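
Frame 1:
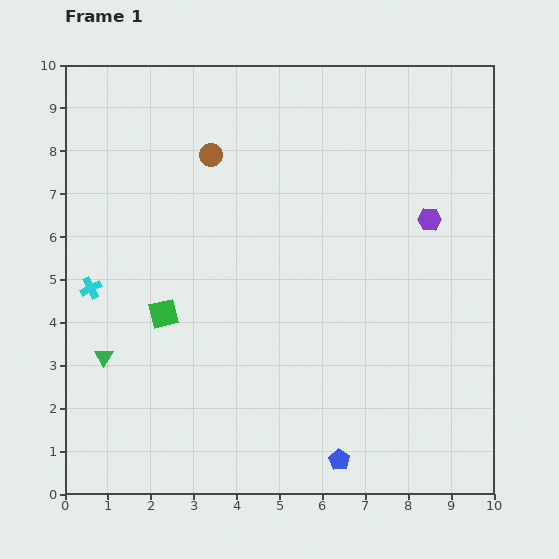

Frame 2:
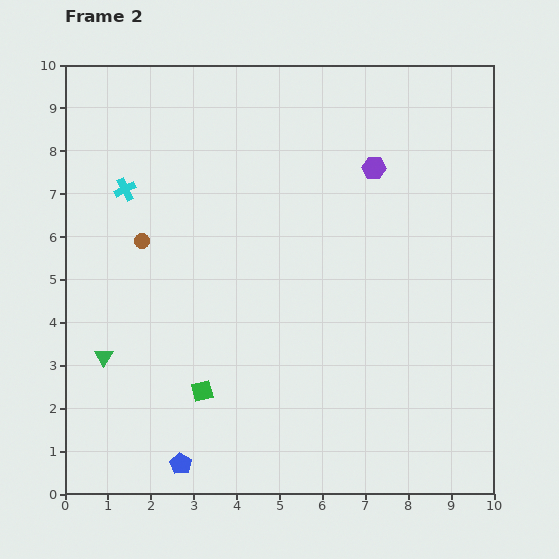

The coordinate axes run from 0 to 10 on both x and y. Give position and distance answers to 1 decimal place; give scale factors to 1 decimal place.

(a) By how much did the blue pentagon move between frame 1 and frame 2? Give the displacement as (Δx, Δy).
(-3.7, -0.1)

The blue pentagon was at (6.4, 0.8) in frame 1 and (2.7, 0.7) in frame 2.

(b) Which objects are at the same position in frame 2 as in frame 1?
the green triangle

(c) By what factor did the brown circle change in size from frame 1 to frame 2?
0.6×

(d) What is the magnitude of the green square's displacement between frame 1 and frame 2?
2.0

The green square moved from (2.3, 4.2) to (3.2, 2.4), a distance of √(0.9² + 1.8²) ≈ 2.0.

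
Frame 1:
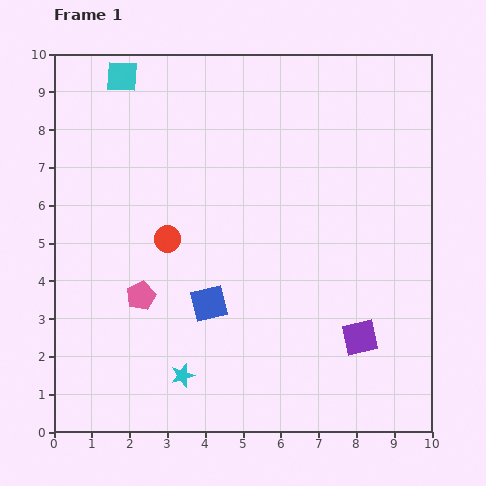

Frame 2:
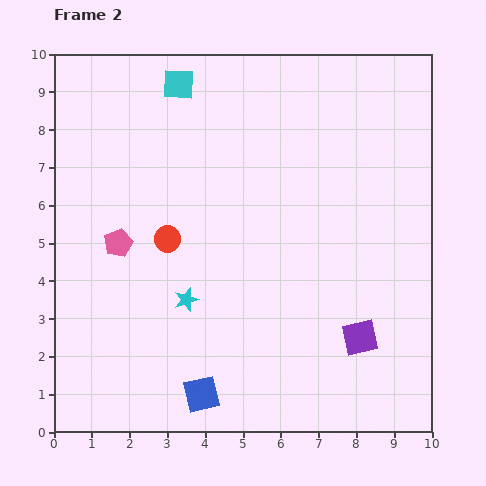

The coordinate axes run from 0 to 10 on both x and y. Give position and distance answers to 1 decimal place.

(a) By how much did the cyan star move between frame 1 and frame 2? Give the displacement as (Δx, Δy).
(0.1, 2.0)

The cyan star was at (3.4, 1.5) in frame 1 and (3.5, 3.5) in frame 2.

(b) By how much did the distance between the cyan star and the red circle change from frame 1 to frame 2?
-1.9

Distance in frame 1: 3.6. Distance in frame 2: 1.7.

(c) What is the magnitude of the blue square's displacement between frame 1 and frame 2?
2.4

The blue square moved from (4.1, 3.4) to (3.9, 1.0), a distance of √(0.2² + 2.4²) ≈ 2.4.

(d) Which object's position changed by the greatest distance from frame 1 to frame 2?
the blue square

(moved 2.4; next 2.0)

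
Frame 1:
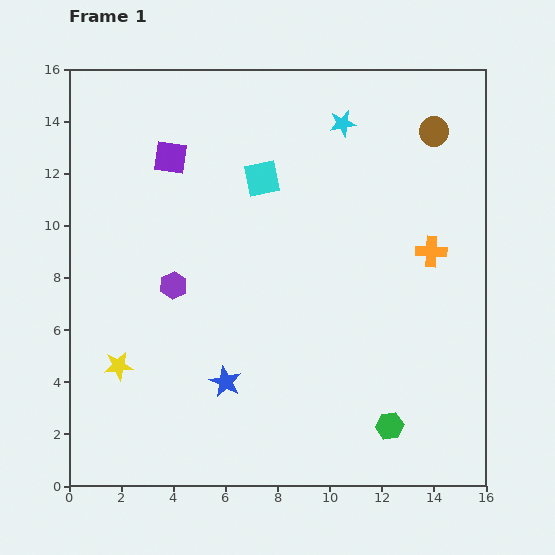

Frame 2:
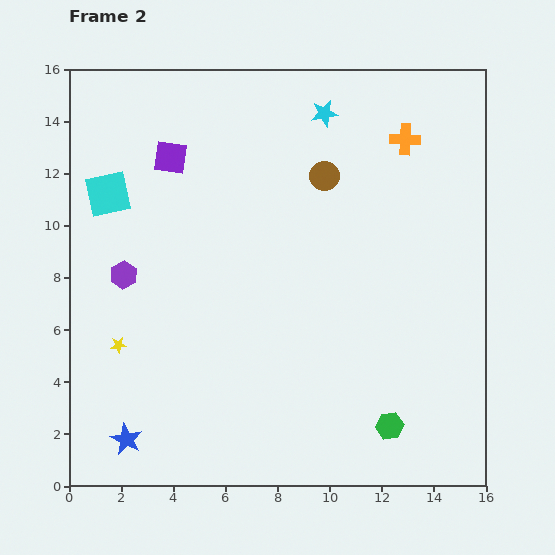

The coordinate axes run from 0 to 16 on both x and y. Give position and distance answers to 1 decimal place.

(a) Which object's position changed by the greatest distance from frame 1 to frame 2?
the cyan square

(moved 5.9; next 4.5)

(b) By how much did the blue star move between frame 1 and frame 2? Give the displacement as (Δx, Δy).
(-3.8, -2.2)

The blue star was at (6.0, 4.0) in frame 1 and (2.2, 1.8) in frame 2.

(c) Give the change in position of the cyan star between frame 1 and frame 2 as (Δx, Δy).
(-0.7, 0.4)

The cyan star was at (10.5, 13.9) in frame 1 and (9.8, 14.3) in frame 2.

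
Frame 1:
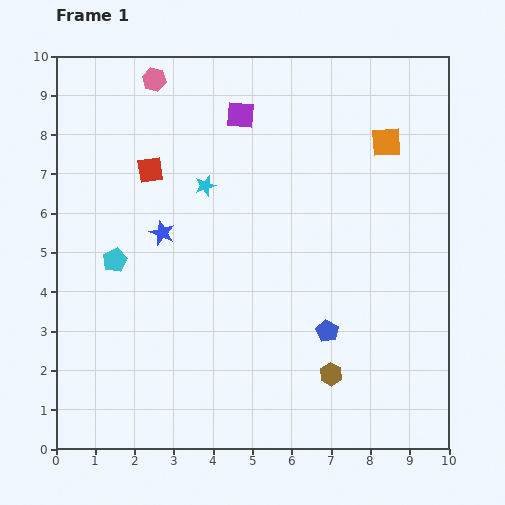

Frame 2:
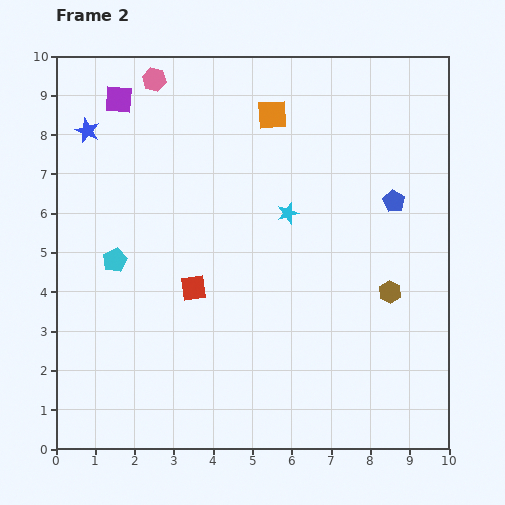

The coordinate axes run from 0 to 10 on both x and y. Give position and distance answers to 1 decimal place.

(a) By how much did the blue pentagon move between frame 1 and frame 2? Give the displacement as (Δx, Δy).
(1.7, 3.3)

The blue pentagon was at (6.9, 3.0) in frame 1 and (8.6, 6.3) in frame 2.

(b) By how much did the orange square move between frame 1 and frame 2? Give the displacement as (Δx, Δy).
(-2.9, 0.7)

The orange square was at (8.4, 7.8) in frame 1 and (5.5, 8.5) in frame 2.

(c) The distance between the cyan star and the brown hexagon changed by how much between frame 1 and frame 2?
-2.5

Distance in frame 1: 5.8. Distance in frame 2: 3.3.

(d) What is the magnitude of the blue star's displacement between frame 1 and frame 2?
3.2

The blue star moved from (2.7, 5.5) to (0.8, 8.1), a distance of √(1.9² + 2.6²) ≈ 3.2.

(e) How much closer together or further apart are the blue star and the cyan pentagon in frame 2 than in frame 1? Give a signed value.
+2.0

Distance in frame 1: 1.4. Distance in frame 2: 3.4.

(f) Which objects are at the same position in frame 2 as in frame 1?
the pink hexagon, the cyan pentagon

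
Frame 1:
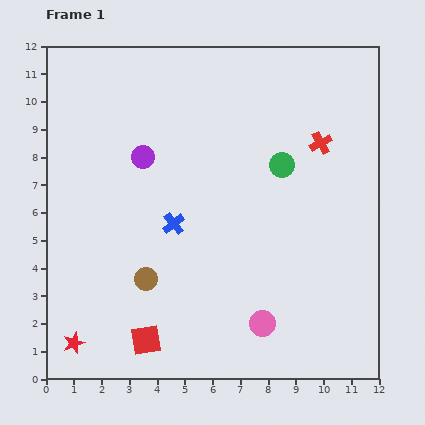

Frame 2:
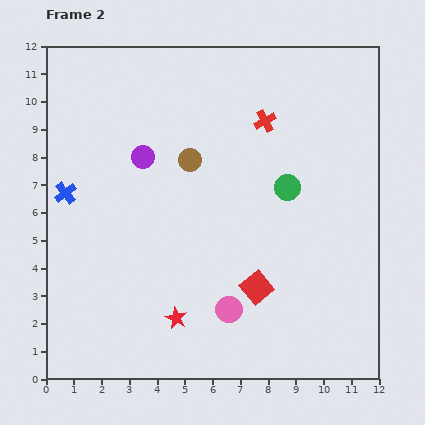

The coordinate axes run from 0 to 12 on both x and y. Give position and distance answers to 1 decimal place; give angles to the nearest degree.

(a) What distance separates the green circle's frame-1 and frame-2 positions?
0.8

The green circle moved from (8.5, 7.7) to (8.7, 6.9), a distance of √(0.2² + 0.8²) ≈ 0.8.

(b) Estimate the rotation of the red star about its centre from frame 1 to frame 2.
24° counter-clockwise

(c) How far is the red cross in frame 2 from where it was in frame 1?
2.2

The red cross moved from (9.9, 8.5) to (7.9, 9.3), a distance of √(2.0² + 0.8²) ≈ 2.2.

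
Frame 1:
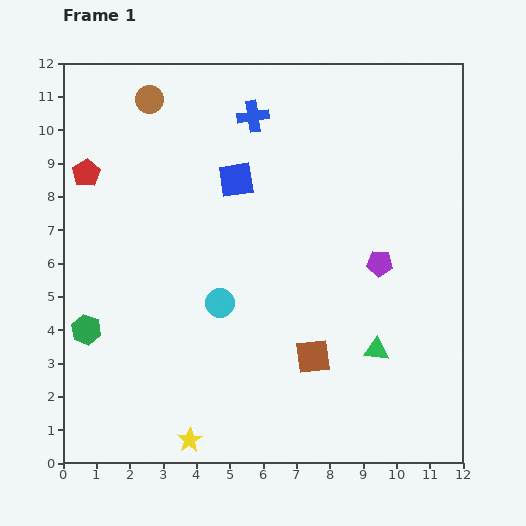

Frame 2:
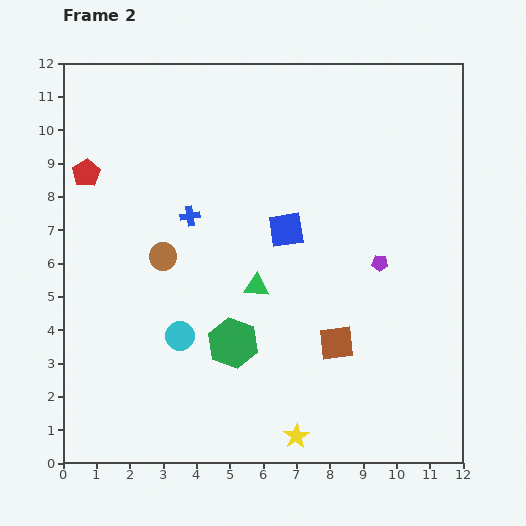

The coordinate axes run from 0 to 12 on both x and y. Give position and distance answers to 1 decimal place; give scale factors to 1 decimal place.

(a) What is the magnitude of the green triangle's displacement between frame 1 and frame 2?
4.1

The green triangle moved from (9.4, 3.4) to (5.8, 5.3), a distance of √(3.6² + 1.9²) ≈ 4.1.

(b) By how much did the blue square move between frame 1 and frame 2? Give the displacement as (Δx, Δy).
(1.5, -1.5)

The blue square was at (5.2, 8.5) in frame 1 and (6.7, 7.0) in frame 2.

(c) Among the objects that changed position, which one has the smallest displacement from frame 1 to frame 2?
the brown square

(moved 0.8)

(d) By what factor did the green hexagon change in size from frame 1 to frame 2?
1.7×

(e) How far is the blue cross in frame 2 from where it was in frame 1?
3.6

The blue cross moved from (5.7, 10.4) to (3.8, 7.4), a distance of √(1.9² + 3.0²) ≈ 3.6.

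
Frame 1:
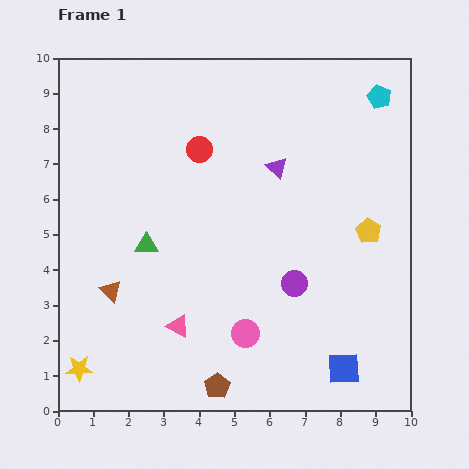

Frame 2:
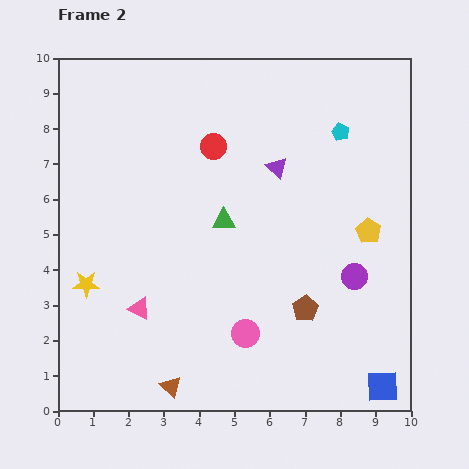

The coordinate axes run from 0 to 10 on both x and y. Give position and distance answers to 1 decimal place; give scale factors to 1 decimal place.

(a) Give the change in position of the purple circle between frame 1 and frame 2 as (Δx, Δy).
(1.7, 0.2)

The purple circle was at (6.7, 3.6) in frame 1 and (8.4, 3.8) in frame 2.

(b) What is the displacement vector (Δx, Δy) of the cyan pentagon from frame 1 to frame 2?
(-1.1, -1.0)

The cyan pentagon was at (9.1, 8.9) in frame 1 and (8.0, 7.9) in frame 2.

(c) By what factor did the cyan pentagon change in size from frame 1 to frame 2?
0.7×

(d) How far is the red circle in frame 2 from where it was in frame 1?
0.4

The red circle moved from (4.0, 7.4) to (4.4, 7.5), a distance of √(0.4² + 0.1²) ≈ 0.4.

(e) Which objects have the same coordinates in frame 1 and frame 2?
the purple triangle, the yellow pentagon, the pink circle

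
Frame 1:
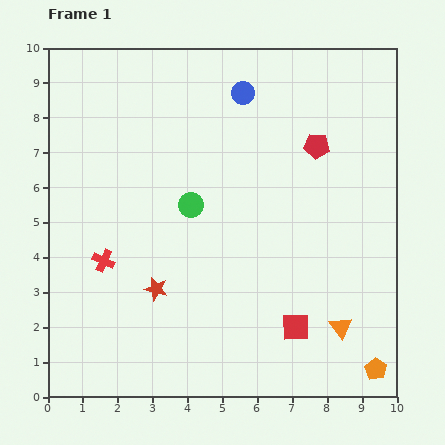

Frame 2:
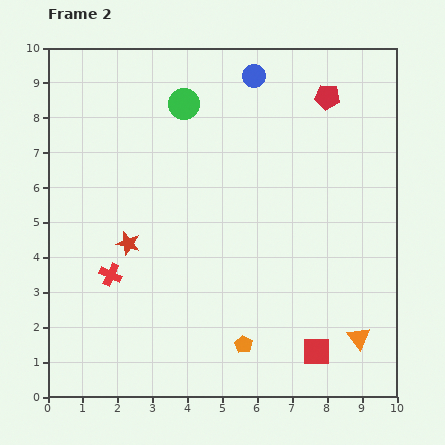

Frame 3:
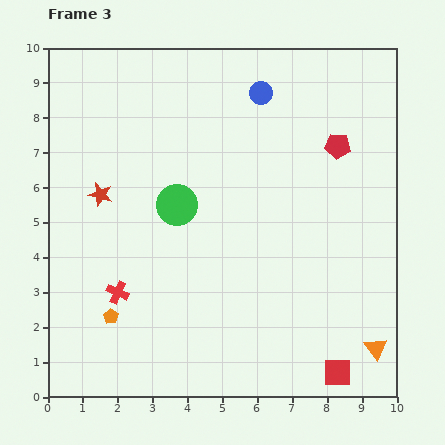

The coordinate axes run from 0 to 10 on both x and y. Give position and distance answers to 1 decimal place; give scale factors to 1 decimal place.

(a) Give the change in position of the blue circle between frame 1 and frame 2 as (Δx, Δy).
(0.3, 0.5)

The blue circle was at (5.6, 8.7) in frame 1 and (5.9, 9.2) in frame 2.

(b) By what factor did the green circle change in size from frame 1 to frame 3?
1.7×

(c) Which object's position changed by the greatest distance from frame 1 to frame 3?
the orange pentagon

(moved 7.7; next 3.1)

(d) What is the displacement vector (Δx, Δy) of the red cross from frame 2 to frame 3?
(0.2, -0.5)

The red cross was at (1.8, 3.5) in frame 2 and (2.0, 3.0) in frame 3.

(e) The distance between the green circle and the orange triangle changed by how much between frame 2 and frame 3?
-1.4

Distance in frame 2: 8.4. Distance in frame 3: 7.0.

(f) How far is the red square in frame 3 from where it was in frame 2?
0.8

The red square moved from (7.7, 1.3) to (8.3, 0.7), a distance of √(0.6² + 0.6²) ≈ 0.8.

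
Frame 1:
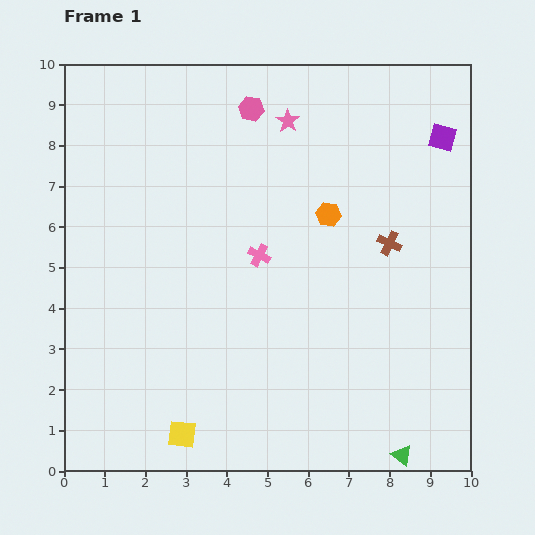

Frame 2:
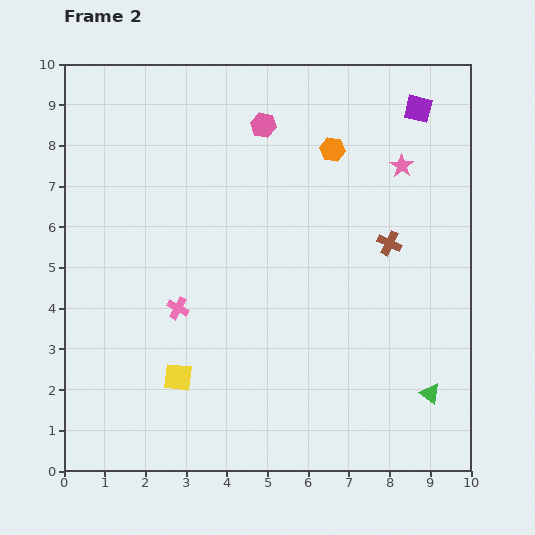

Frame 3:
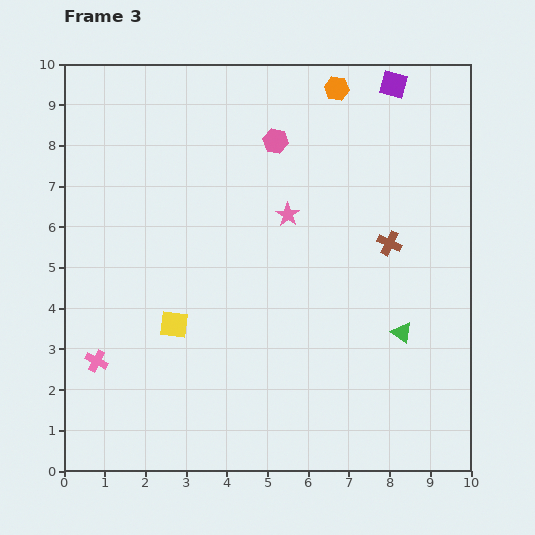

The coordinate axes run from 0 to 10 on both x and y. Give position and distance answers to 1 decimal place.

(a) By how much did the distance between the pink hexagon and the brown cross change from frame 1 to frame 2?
-0.5

Distance in frame 1: 4.7. Distance in frame 2: 4.2.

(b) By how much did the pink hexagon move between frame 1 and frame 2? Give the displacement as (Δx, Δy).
(0.3, -0.4)

The pink hexagon was at (4.6, 8.9) in frame 1 and (4.9, 8.5) in frame 2.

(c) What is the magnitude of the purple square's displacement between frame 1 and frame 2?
0.9

The purple square moved from (9.3, 8.2) to (8.7, 8.9), a distance of √(0.6² + 0.7²) ≈ 0.9.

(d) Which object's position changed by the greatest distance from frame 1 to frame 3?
the pink cross

(moved 4.8; next 3.1)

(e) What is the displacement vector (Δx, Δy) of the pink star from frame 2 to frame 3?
(-2.8, -1.2)

The pink star was at (8.3, 7.5) in frame 2 and (5.5, 6.3) in frame 3.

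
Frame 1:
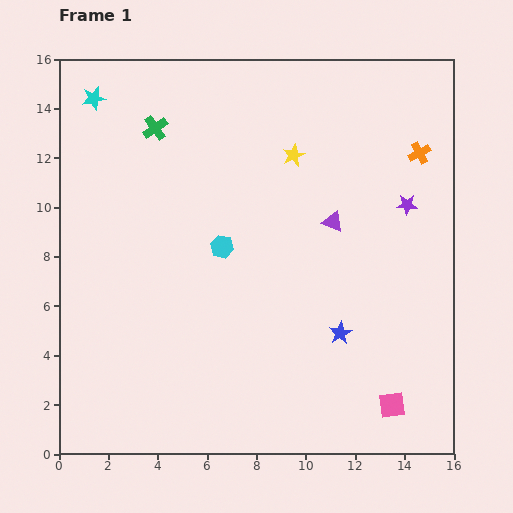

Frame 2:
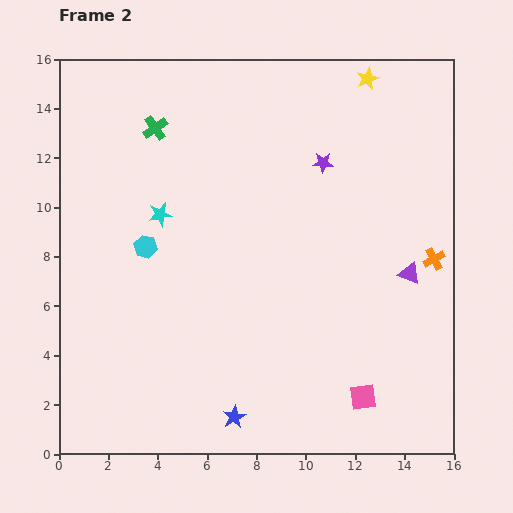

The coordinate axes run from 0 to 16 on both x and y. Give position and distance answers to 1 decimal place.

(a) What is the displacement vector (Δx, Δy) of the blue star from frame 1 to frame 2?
(-4.3, -3.4)

The blue star was at (11.4, 4.9) in frame 1 and (7.1, 1.5) in frame 2.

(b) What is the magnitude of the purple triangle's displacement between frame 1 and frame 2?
3.7

The purple triangle moved from (11.1, 9.4) to (14.2, 7.3), a distance of √(3.1² + 2.1²) ≈ 3.7.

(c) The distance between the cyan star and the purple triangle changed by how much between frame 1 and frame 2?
-0.5

Distance in frame 1: 10.9. Distance in frame 2: 10.4.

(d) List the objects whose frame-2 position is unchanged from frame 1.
the green cross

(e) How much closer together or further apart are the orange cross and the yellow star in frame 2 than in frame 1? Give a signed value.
+2.7

Distance in frame 1: 5.1. Distance in frame 2: 7.8.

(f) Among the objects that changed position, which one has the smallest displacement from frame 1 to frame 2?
the pink square

(moved 1.2)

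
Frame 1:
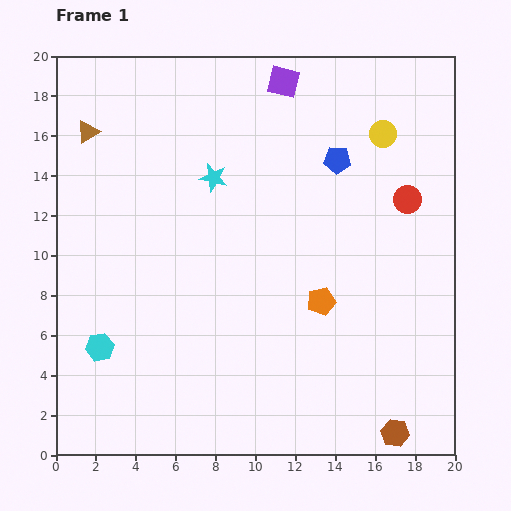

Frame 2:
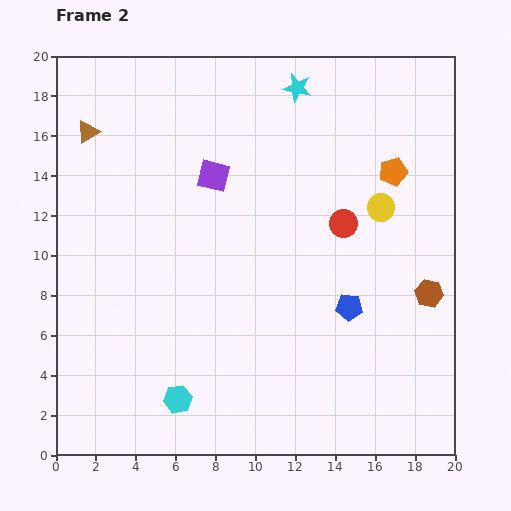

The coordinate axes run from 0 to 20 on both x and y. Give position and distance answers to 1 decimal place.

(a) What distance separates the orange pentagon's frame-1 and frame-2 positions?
7.4

The orange pentagon moved from (13.3, 7.7) to (16.9, 14.2), a distance of √(3.6² + 6.5²) ≈ 7.4.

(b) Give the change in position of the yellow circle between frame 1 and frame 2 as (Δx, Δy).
(-0.1, -3.7)

The yellow circle was at (16.4, 16.1) in frame 1 and (16.3, 12.4) in frame 2.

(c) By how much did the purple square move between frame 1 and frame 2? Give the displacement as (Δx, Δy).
(-3.5, -4.7)

The purple square was at (11.4, 18.7) in frame 1 and (7.9, 14.0) in frame 2.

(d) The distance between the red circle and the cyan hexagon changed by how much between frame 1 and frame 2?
-5.0

Distance in frame 1: 17.1. Distance in frame 2: 12.1.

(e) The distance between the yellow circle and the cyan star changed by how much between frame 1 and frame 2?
-1.5

Distance in frame 1: 8.8. Distance in frame 2: 7.3.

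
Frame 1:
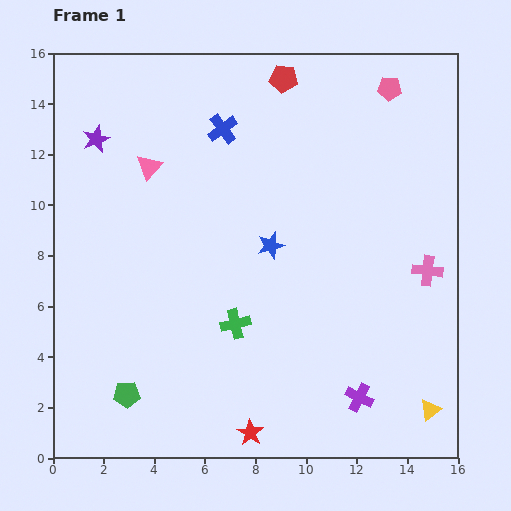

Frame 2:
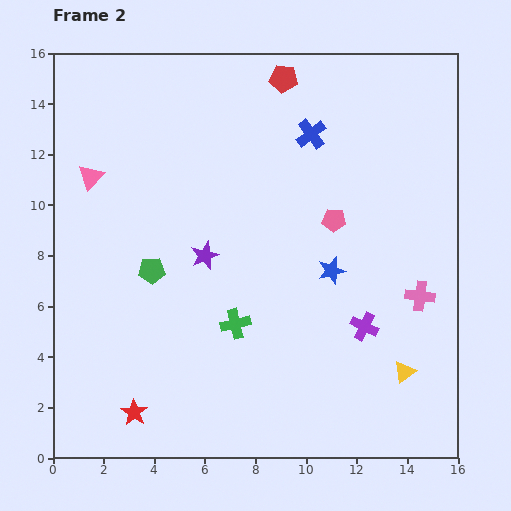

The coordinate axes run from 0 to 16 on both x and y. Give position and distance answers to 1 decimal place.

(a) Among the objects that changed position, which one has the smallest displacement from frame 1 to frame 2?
the pink cross

(moved 1.0)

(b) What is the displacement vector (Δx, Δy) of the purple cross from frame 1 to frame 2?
(0.2, 2.8)

The purple cross was at (12.1, 2.4) in frame 1 and (12.3, 5.2) in frame 2.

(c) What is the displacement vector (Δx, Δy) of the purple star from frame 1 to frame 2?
(4.3, -4.6)

The purple star was at (1.7, 12.6) in frame 1 and (6.0, 8.0) in frame 2.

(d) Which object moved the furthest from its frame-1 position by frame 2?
the purple star

(moved 6.3; next 5.6)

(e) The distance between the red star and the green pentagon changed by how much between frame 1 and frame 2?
+0.5

Distance in frame 1: 5.1. Distance in frame 2: 5.6.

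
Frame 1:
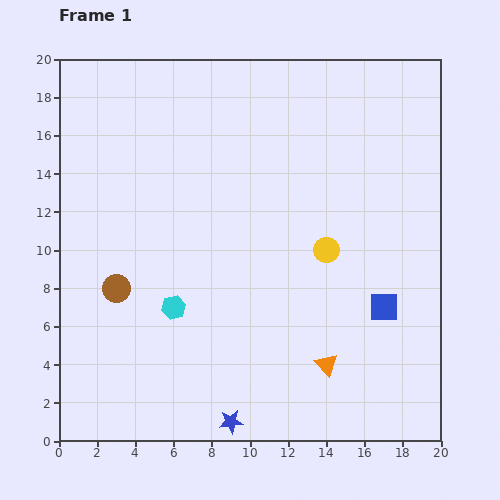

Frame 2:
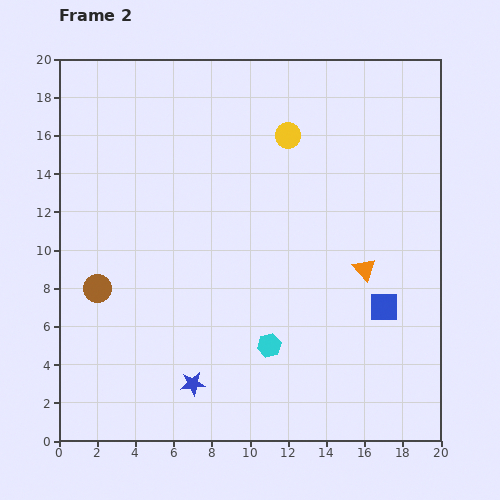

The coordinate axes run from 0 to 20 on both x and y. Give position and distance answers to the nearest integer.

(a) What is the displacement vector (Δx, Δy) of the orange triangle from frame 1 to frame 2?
(2, 5)

The orange triangle was at (14, 4) in frame 1 and (16, 9) in frame 2.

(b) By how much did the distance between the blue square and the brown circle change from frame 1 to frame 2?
+1

Distance in frame 1: 14. Distance in frame 2: 15.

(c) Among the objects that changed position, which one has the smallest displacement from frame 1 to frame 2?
the brown circle

(moved 1)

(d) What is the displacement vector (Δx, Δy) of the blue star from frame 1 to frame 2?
(-2, 2)

The blue star was at (9, 1) in frame 1 and (7, 3) in frame 2.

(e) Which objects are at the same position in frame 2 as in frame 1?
the blue square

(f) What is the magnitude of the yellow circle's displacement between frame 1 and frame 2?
6

The yellow circle moved from (14, 10) to (12, 16), a distance of √(2² + 6²) ≈ 6.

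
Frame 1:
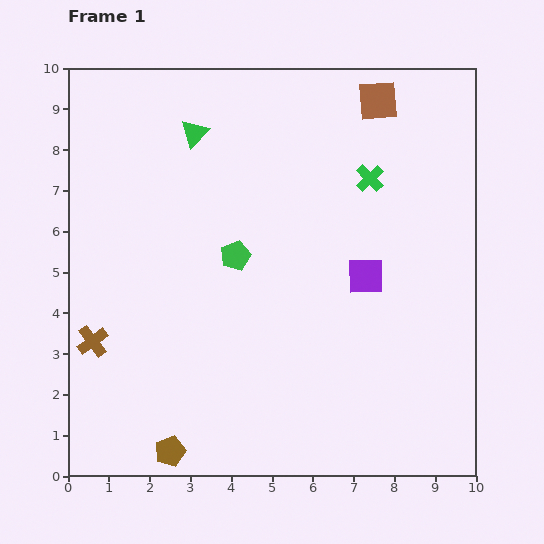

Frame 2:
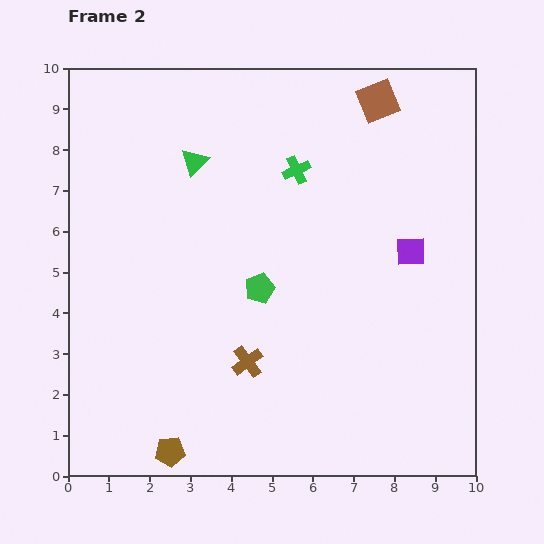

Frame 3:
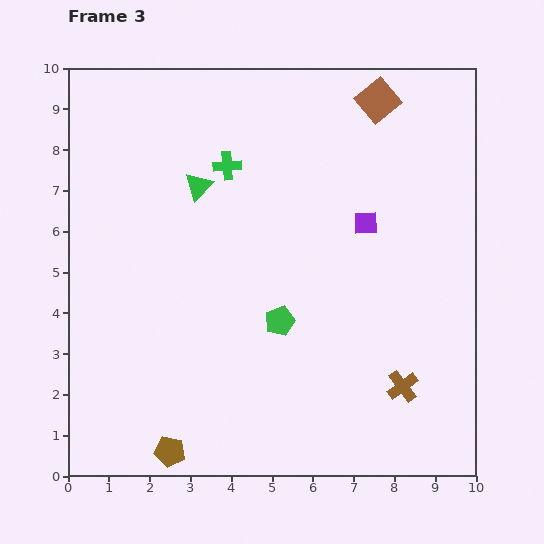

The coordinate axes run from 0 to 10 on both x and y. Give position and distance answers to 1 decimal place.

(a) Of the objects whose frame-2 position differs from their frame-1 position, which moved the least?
the green triangle

(moved 0.7)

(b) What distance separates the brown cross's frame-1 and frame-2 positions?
3.8

The brown cross moved from (0.6, 3.3) to (4.4, 2.8), a distance of √(3.8² + 0.5²) ≈ 3.8.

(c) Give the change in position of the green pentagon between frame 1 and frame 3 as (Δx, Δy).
(1.1, -1.6)

The green pentagon was at (4.1, 5.4) in frame 1 and (5.2, 3.8) in frame 3.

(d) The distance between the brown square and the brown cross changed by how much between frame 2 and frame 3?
-0.2

Distance in frame 2: 7.2. Distance in frame 3: 7.0.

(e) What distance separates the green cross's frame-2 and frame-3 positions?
1.7

The green cross moved from (5.6, 7.5) to (3.9, 7.6), a distance of √(1.7² + 0.1²) ≈ 1.7.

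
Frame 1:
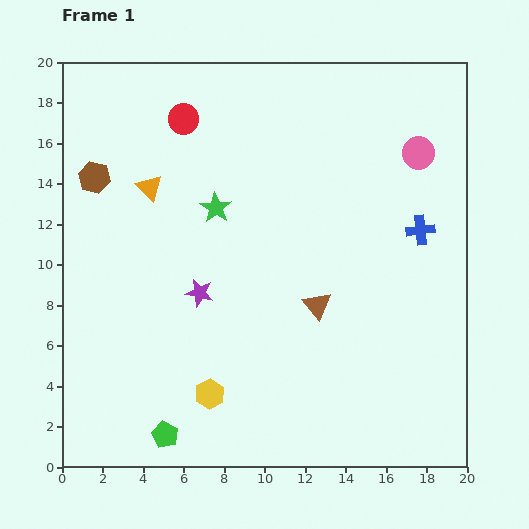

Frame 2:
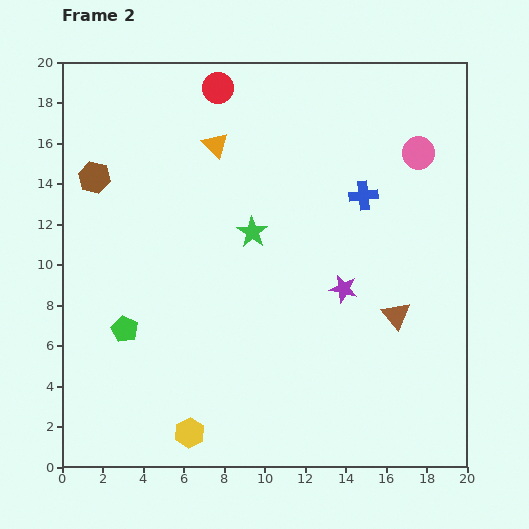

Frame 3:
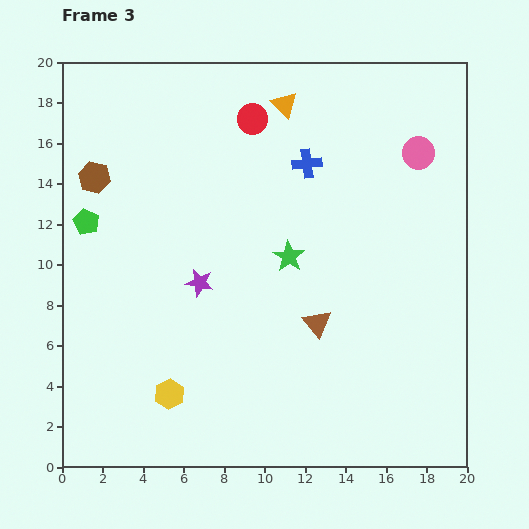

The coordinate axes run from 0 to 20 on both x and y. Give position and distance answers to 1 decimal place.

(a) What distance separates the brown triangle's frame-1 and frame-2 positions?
3.9

The brown triangle moved from (12.6, 8.0) to (16.5, 7.5), a distance of √(3.9² + 0.5²) ≈ 3.9.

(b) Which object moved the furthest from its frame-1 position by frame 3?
the green pentagon

(moved 11.2; next 7.9)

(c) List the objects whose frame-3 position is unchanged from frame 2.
the brown hexagon, the pink circle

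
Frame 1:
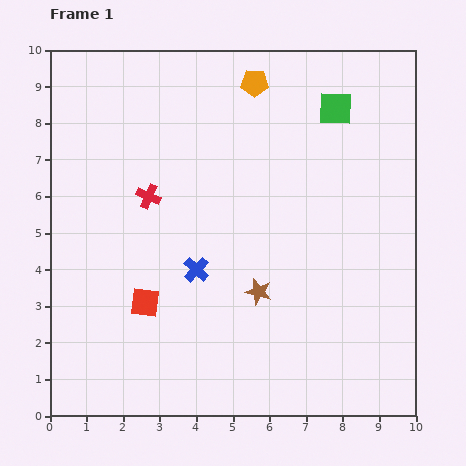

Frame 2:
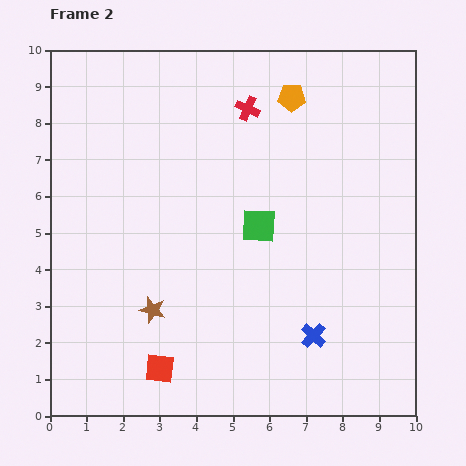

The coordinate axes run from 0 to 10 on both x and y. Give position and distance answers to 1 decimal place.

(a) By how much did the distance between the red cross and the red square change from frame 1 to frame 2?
+4.6

Distance in frame 1: 2.9. Distance in frame 2: 7.5.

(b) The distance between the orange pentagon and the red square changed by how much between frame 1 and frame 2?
+1.5

Distance in frame 1: 6.7. Distance in frame 2: 8.2.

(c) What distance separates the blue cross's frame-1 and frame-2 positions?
3.7

The blue cross moved from (4.0, 4.0) to (7.2, 2.2), a distance of √(3.2² + 1.8²) ≈ 3.7.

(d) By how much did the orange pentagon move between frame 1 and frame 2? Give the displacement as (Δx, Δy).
(1.0, -0.4)

The orange pentagon was at (5.6, 9.1) in frame 1 and (6.6, 8.7) in frame 2.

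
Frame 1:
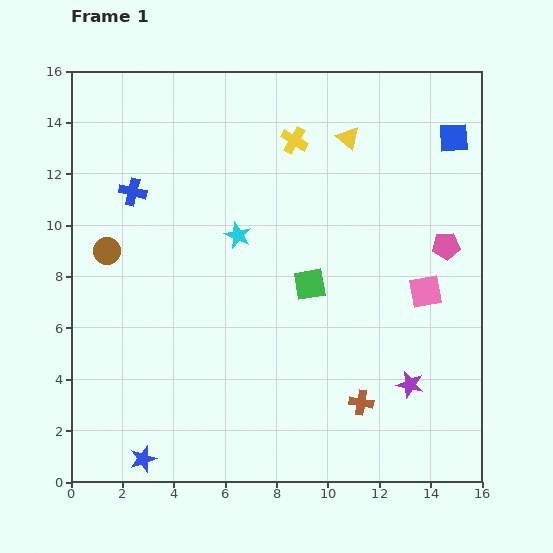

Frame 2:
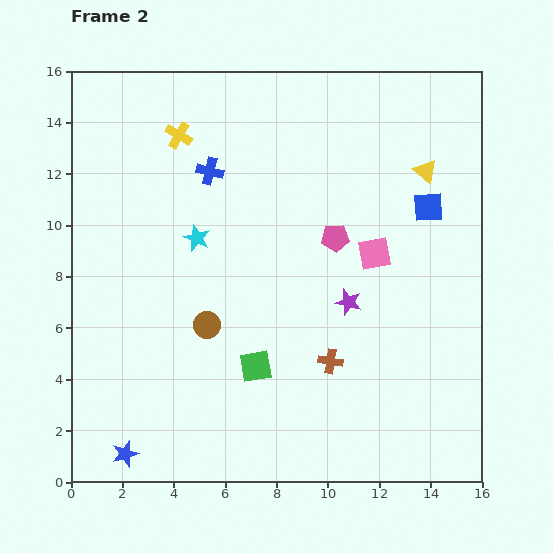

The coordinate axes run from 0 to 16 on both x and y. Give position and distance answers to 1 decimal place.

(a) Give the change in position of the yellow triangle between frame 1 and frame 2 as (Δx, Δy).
(3.0, -1.3)

The yellow triangle was at (10.8, 13.4) in frame 1 and (13.8, 12.1) in frame 2.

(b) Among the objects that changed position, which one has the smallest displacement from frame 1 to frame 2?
the blue star

(moved 0.7)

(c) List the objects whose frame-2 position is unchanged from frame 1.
none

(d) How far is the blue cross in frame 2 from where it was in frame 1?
3.1

The blue cross moved from (2.4, 11.3) to (5.4, 12.1), a distance of √(3.0² + 0.8²) ≈ 3.1.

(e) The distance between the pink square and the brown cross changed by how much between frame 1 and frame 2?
-0.5

Distance in frame 1: 5.0. Distance in frame 2: 4.5.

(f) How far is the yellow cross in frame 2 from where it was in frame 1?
4.5

The yellow cross moved from (8.7, 13.3) to (4.2, 13.5), a distance of √(4.5² + 0.2²) ≈ 4.5.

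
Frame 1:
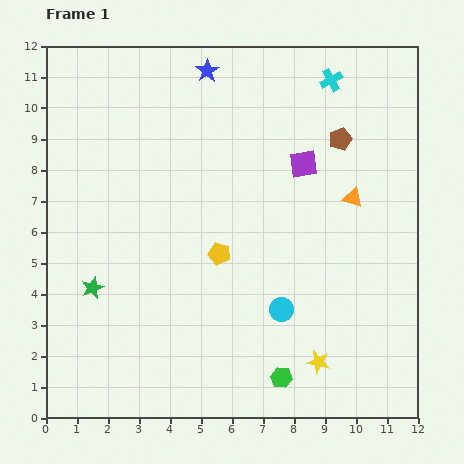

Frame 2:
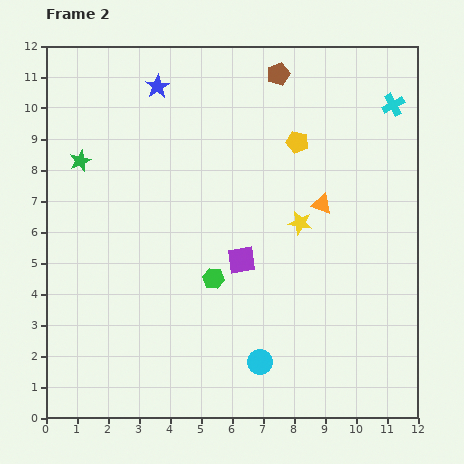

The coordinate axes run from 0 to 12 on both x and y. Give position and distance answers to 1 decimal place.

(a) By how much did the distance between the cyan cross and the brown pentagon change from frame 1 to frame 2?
+1.9

Distance in frame 1: 1.9. Distance in frame 2: 3.8.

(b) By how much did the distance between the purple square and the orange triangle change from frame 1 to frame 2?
+1.3

Distance in frame 1: 1.9. Distance in frame 2: 3.2.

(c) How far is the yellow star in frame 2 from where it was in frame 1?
4.5

The yellow star moved from (8.8, 1.8) to (8.2, 6.3), a distance of √(0.6² + 4.5²) ≈ 4.5.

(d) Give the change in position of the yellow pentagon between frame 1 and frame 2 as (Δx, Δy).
(2.5, 3.6)

The yellow pentagon was at (5.6, 5.3) in frame 1 and (8.1, 8.9) in frame 2.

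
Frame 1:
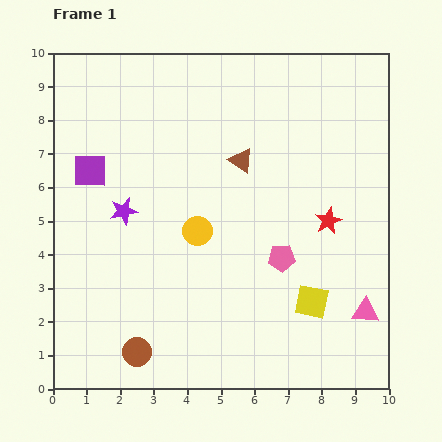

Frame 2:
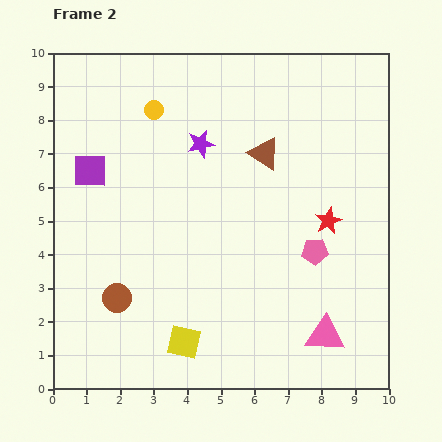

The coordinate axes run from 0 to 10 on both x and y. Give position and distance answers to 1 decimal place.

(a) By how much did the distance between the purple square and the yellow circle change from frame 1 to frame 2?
-1.1

Distance in frame 1: 3.7. Distance in frame 2: 2.6.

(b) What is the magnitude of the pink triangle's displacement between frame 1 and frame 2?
1.4

The pink triangle moved from (9.3, 2.3) to (8.1, 1.6), a distance of √(1.2² + 0.7²) ≈ 1.4.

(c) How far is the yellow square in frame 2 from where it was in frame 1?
4.0

The yellow square moved from (7.7, 2.6) to (3.9, 1.4), a distance of √(3.8² + 1.2²) ≈ 4.0.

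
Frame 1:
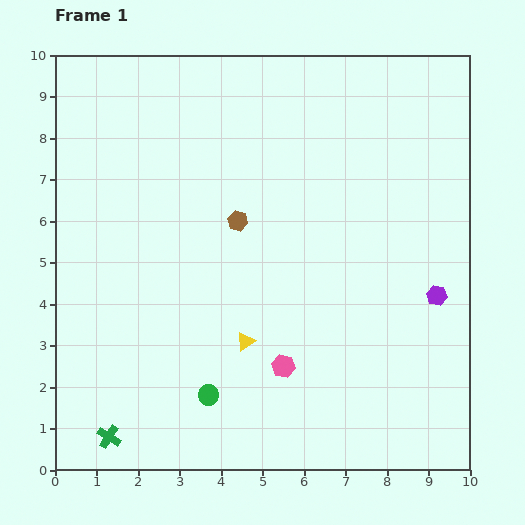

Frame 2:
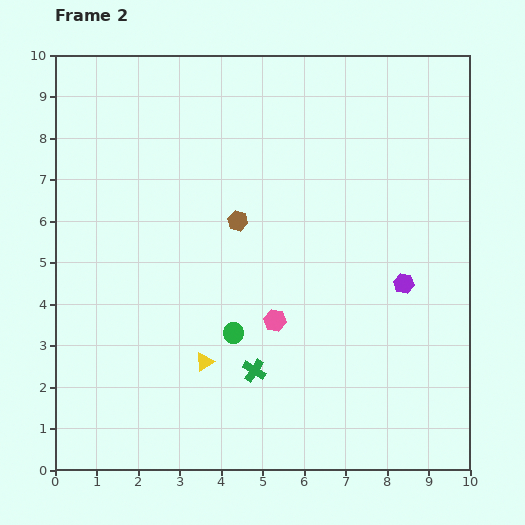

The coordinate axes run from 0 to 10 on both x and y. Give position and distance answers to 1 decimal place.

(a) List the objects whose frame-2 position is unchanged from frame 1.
the brown hexagon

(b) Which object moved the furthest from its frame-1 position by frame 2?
the green cross

(moved 3.8; next 1.6)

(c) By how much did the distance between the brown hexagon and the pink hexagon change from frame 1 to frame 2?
-1.1

Distance in frame 1: 3.7. Distance in frame 2: 2.6.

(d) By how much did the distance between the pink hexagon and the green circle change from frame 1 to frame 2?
-0.9

Distance in frame 1: 1.9. Distance in frame 2: 1.0.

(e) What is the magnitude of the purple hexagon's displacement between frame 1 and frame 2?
0.9

The purple hexagon moved from (9.2, 4.2) to (8.4, 4.5), a distance of √(0.8² + 0.3²) ≈ 0.9.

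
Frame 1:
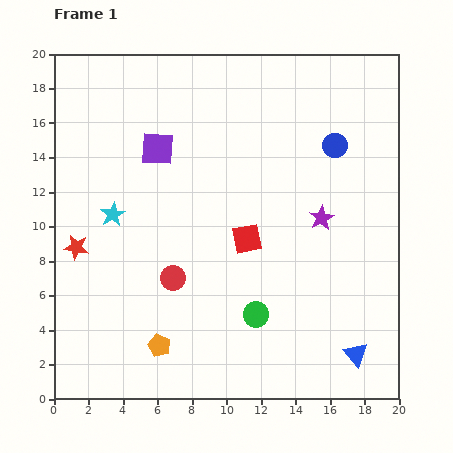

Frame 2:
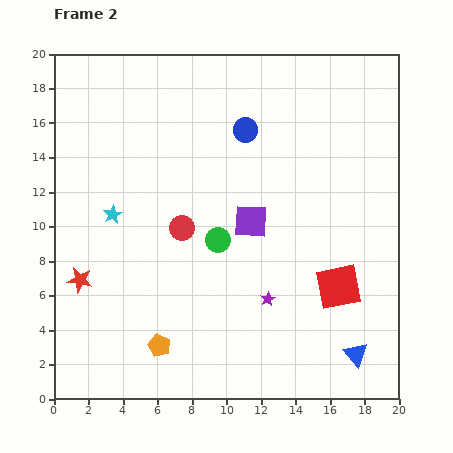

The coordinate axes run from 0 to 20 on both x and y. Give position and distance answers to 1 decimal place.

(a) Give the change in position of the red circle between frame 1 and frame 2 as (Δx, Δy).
(0.5, 2.9)

The red circle was at (6.9, 7.0) in frame 1 and (7.4, 9.9) in frame 2.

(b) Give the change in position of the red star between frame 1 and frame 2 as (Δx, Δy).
(0.2, -1.9)

The red star was at (1.3, 8.8) in frame 1 and (1.5, 6.9) in frame 2.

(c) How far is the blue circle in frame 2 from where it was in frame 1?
5.3

The blue circle moved from (16.3, 14.7) to (11.1, 15.6), a distance of √(5.2² + 0.9²) ≈ 5.3.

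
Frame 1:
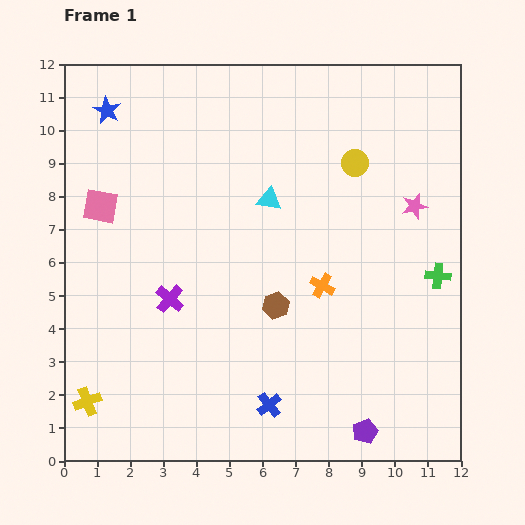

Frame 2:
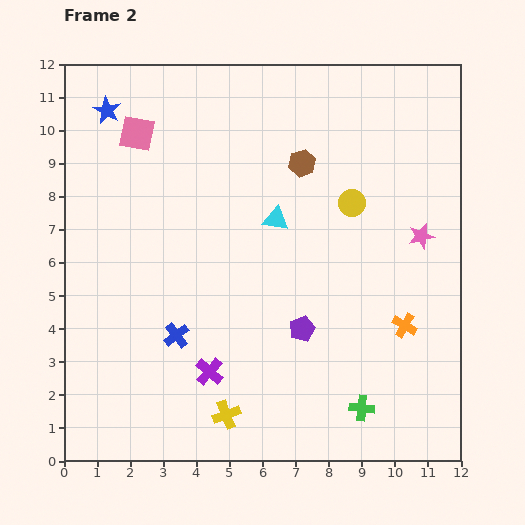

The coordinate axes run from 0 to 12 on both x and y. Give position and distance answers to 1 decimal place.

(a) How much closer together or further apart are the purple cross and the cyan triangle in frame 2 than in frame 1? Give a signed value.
+0.8

Distance in frame 1: 4.2. Distance in frame 2: 5.0.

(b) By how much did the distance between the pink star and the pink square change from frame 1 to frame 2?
-0.4

Distance in frame 1: 9.5. Distance in frame 2: 9.1.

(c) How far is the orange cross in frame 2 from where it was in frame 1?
2.8

The orange cross moved from (7.8, 5.3) to (10.3, 4.1), a distance of √(2.5² + 1.2²) ≈ 2.8.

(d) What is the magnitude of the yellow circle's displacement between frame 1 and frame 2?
1.2

The yellow circle moved from (8.8, 9.0) to (8.7, 7.8), a distance of √(0.1² + 1.2²) ≈ 1.2.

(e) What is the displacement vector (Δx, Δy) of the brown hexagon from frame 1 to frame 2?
(0.8, 4.3)

The brown hexagon was at (6.4, 4.7) in frame 1 and (7.2, 9.0) in frame 2.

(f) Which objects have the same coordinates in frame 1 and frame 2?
the blue star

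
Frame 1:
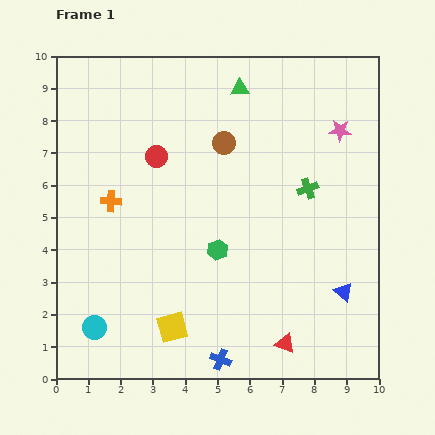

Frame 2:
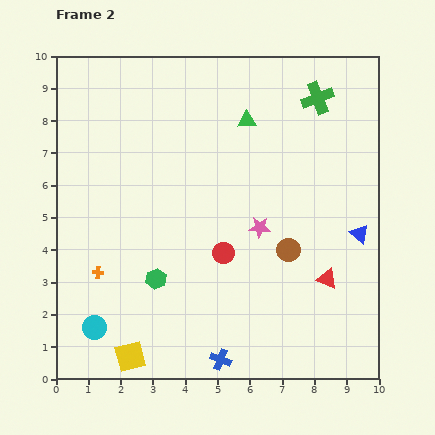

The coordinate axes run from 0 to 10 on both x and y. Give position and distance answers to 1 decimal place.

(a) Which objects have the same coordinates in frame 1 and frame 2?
the blue cross, the cyan circle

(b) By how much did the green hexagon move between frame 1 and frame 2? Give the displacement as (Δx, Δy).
(-1.9, -0.9)

The green hexagon was at (5.0, 4.0) in frame 1 and (3.1, 3.1) in frame 2.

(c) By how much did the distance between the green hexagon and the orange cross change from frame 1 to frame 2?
-1.8

Distance in frame 1: 3.6. Distance in frame 2: 1.8.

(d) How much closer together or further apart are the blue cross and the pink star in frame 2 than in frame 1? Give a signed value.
-3.7

Distance in frame 1: 8.0. Distance in frame 2: 4.3.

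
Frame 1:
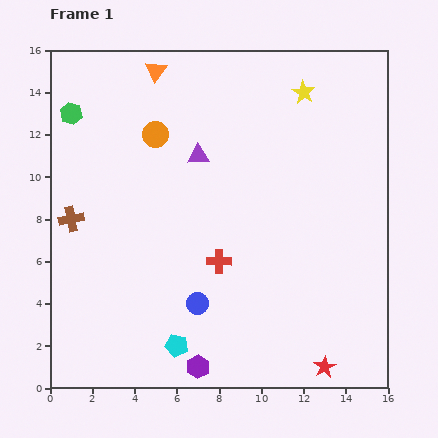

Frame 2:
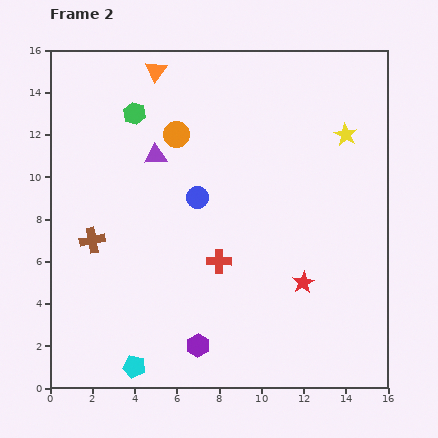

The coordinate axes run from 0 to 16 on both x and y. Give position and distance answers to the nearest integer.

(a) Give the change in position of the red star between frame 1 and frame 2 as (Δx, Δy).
(-1, 4)

The red star was at (13, 1) in frame 1 and (12, 5) in frame 2.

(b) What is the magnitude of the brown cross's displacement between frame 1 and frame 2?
1

The brown cross moved from (1, 8) to (2, 7), a distance of √(1² + 1²) ≈ 1.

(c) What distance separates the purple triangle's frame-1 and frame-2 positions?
2

The purple triangle moved from (7, 11) to (5, 11), a distance of √(2² + 0²) ≈ 2.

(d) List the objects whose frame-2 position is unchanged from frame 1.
the red cross, the orange triangle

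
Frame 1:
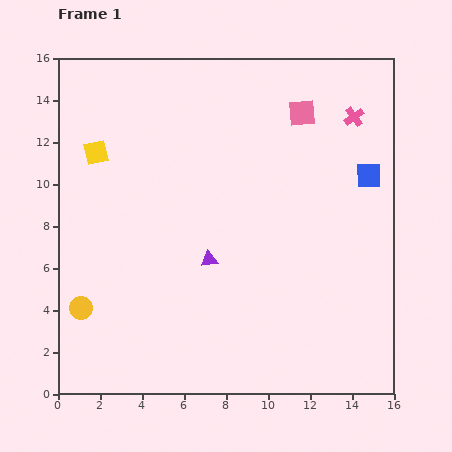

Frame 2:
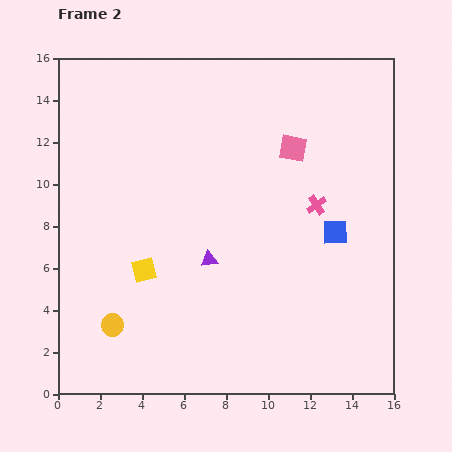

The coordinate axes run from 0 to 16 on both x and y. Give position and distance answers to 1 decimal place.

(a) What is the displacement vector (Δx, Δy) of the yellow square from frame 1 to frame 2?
(2.3, -5.6)

The yellow square was at (1.8, 11.5) in frame 1 and (4.1, 5.9) in frame 2.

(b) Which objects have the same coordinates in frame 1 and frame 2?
the purple triangle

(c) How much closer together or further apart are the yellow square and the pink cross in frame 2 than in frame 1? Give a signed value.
-3.6

Distance in frame 1: 12.4. Distance in frame 2: 8.8.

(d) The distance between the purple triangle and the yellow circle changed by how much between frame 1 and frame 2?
-1.0

Distance in frame 1: 6.5. Distance in frame 2: 5.5.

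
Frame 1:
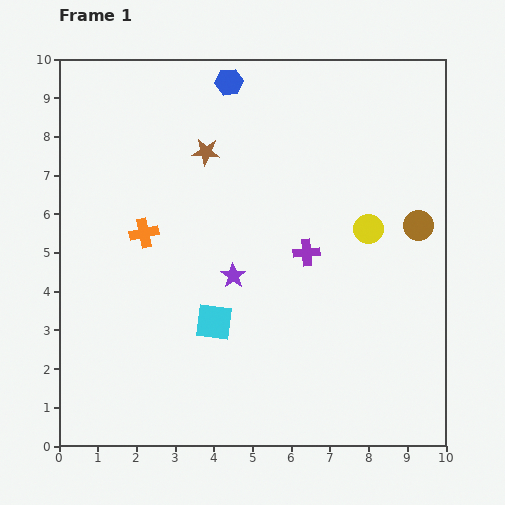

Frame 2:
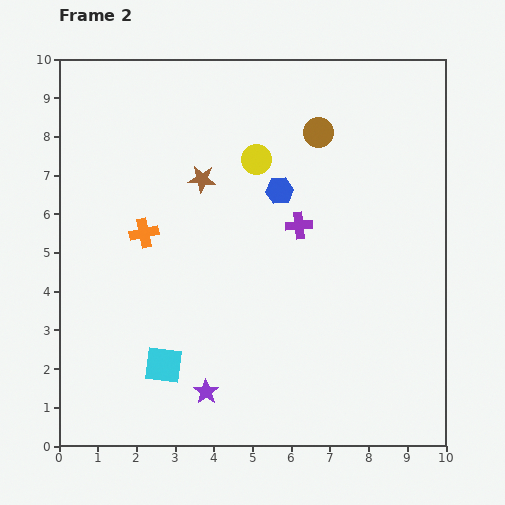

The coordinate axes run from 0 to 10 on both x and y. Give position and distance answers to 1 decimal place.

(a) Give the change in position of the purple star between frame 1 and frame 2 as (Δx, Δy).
(-0.7, -3.0)

The purple star was at (4.5, 4.4) in frame 1 and (3.8, 1.4) in frame 2.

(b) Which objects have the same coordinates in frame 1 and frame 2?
the orange cross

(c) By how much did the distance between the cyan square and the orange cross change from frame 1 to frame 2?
+0.5

Distance in frame 1: 2.9. Distance in frame 2: 3.4.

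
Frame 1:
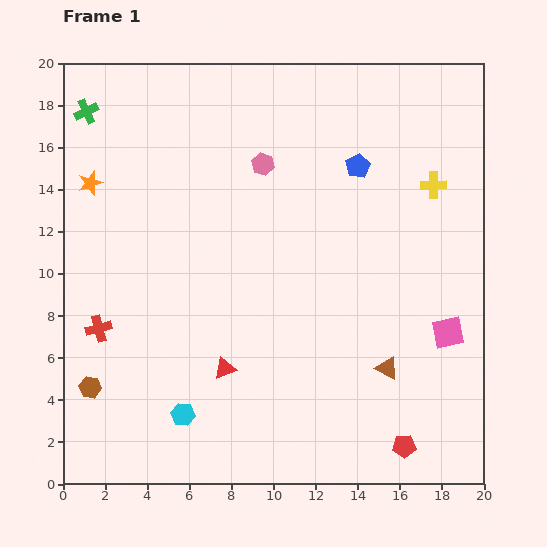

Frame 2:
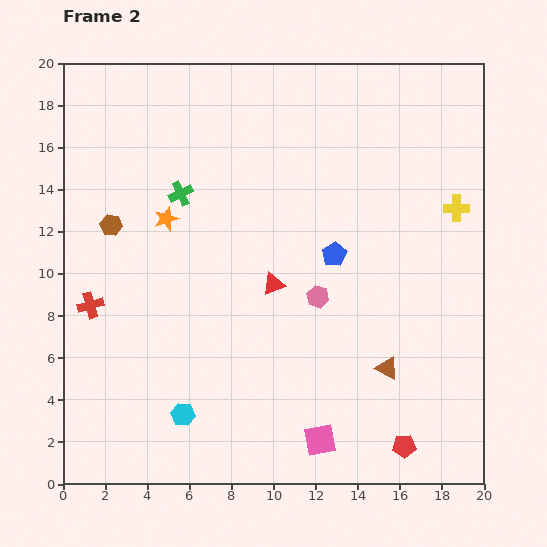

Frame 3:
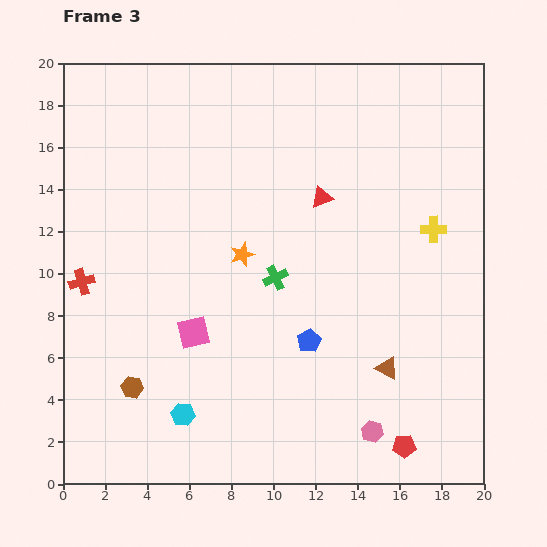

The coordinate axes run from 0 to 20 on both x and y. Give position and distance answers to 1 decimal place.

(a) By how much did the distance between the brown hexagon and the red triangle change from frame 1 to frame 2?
+1.7

Distance in frame 1: 6.5. Distance in frame 2: 8.2.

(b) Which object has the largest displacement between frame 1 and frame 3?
the pink hexagon

(moved 13.7; next 12.1)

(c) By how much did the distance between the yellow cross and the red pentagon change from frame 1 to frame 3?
-2.1

Distance in frame 1: 12.5. Distance in frame 3: 10.4.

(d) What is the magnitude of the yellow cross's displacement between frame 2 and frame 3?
1.5

The yellow cross moved from (18.7, 13.1) to (17.6, 12.1), a distance of √(1.1² + 1.0²) ≈ 1.5.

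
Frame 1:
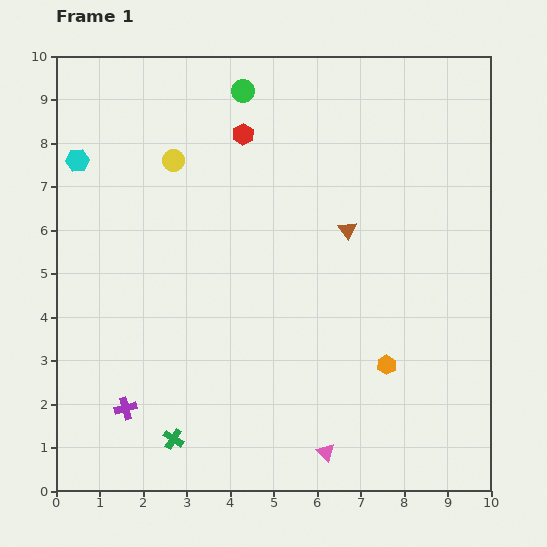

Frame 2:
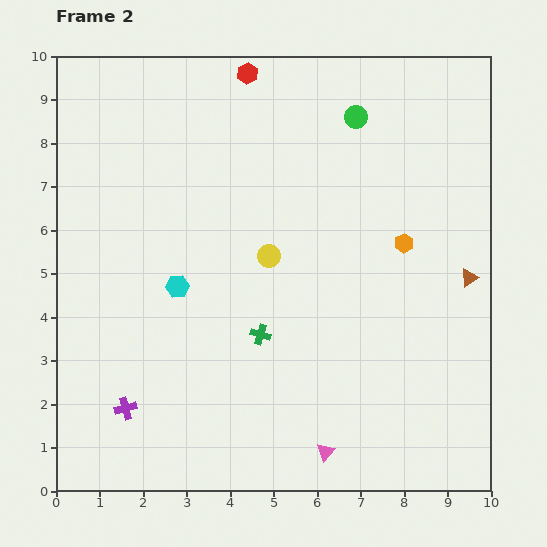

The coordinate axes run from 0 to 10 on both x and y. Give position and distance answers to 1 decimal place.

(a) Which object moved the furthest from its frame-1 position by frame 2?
the cyan hexagon

(moved 3.7; next 3.1)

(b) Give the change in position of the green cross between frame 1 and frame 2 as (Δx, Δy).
(2.0, 2.4)

The green cross was at (2.7, 1.2) in frame 1 and (4.7, 3.6) in frame 2.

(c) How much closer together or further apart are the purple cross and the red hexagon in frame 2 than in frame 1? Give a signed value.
+1.3

Distance in frame 1: 6.9. Distance in frame 2: 8.2.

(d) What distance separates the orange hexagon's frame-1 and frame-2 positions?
2.8

The orange hexagon moved from (7.6, 2.9) to (8.0, 5.7), a distance of √(0.4² + 2.8²) ≈ 2.8.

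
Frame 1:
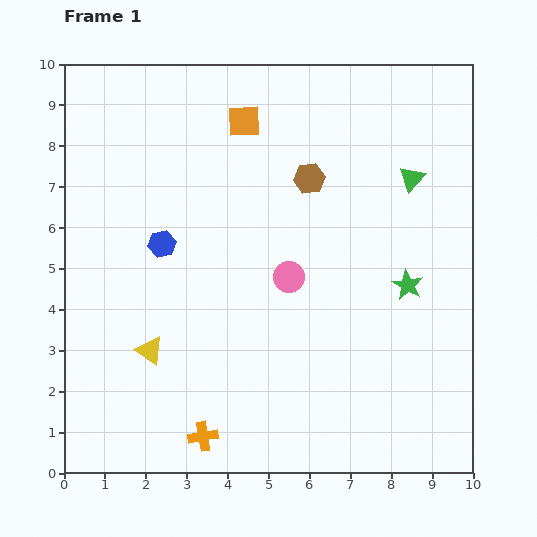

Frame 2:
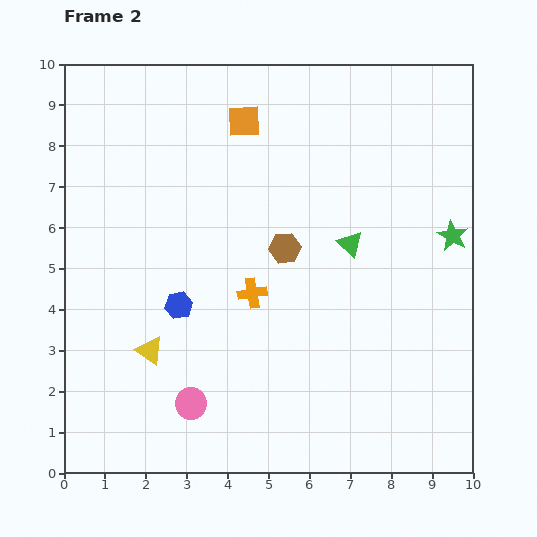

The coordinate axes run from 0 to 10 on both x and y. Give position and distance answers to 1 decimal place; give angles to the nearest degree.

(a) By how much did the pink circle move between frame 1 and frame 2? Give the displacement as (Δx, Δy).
(-2.4, -3.1)

The pink circle was at (5.5, 4.8) in frame 1 and (3.1, 1.7) in frame 2.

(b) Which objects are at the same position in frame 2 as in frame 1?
the orange square, the yellow triangle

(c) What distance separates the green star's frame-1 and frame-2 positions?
1.6

The green star moved from (8.4, 4.6) to (9.5, 5.8), a distance of √(1.1² + 1.2²) ≈ 1.6.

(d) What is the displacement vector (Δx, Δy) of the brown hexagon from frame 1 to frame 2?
(-0.6, -1.7)

The brown hexagon was at (6.0, 7.2) in frame 1 and (5.4, 5.5) in frame 2.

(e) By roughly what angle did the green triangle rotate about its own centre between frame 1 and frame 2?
27° counter-clockwise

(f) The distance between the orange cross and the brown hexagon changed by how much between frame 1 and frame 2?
-5.4

Distance in frame 1: 6.8. Distance in frame 2: 1.4.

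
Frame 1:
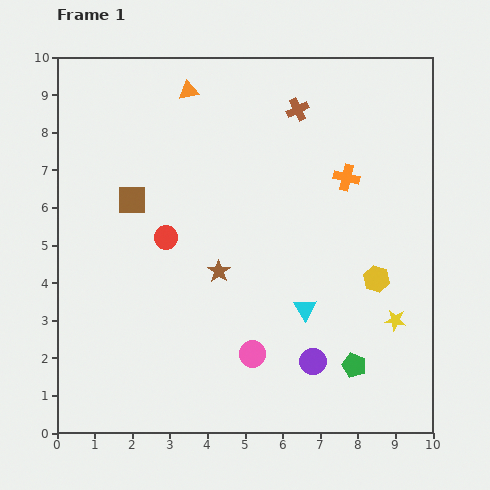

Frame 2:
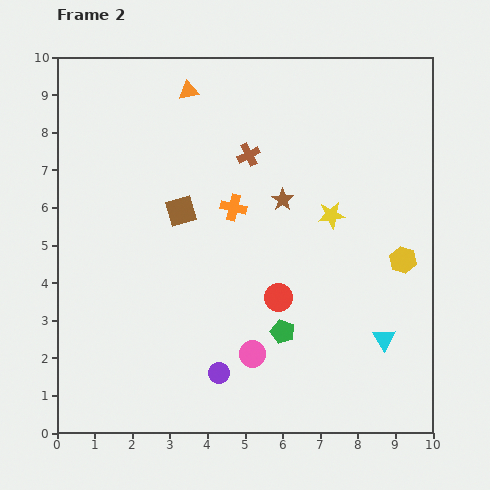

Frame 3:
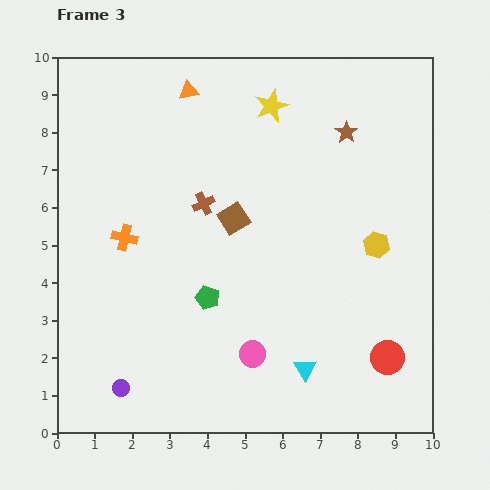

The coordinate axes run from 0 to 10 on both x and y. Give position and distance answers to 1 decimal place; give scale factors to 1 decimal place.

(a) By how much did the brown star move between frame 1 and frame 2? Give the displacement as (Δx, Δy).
(1.7, 1.9)

The brown star was at (4.3, 4.3) in frame 1 and (6.0, 6.2) in frame 2.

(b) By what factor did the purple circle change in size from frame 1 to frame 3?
0.6×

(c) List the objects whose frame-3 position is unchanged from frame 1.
the orange triangle, the pink circle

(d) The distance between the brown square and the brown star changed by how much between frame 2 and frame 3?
+1.1

Distance in frame 2: 2.7. Distance in frame 3: 3.8.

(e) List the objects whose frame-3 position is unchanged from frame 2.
the orange triangle, the pink circle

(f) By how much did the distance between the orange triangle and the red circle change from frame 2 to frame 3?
+2.9

Distance in frame 2: 6.0. Distance in frame 3: 8.9.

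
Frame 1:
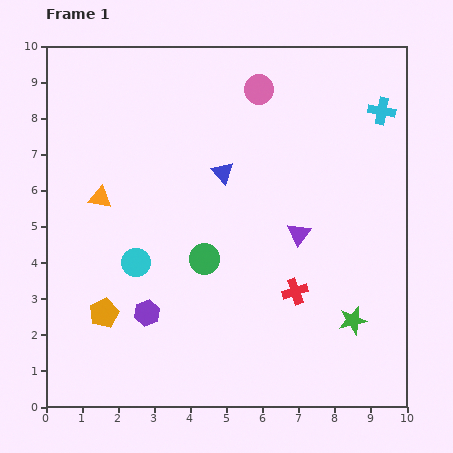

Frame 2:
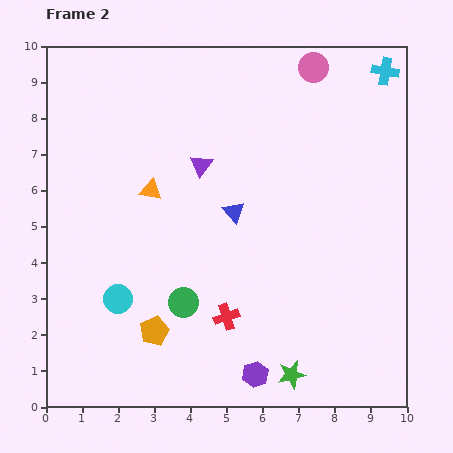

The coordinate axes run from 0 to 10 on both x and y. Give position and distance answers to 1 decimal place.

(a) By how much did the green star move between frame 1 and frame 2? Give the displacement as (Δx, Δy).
(-1.7, -1.5)

The green star was at (8.5, 2.4) in frame 1 and (6.8, 0.9) in frame 2.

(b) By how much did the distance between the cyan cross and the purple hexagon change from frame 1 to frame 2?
+0.5

Distance in frame 1: 8.6. Distance in frame 2: 9.1.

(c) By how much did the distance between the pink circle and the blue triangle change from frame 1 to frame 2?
+2.1

Distance in frame 1: 2.5. Distance in frame 2: 4.6.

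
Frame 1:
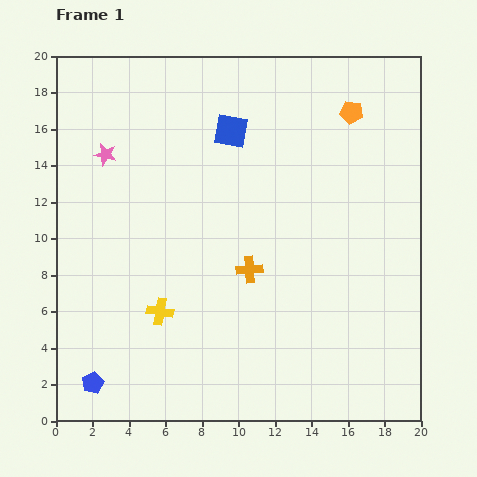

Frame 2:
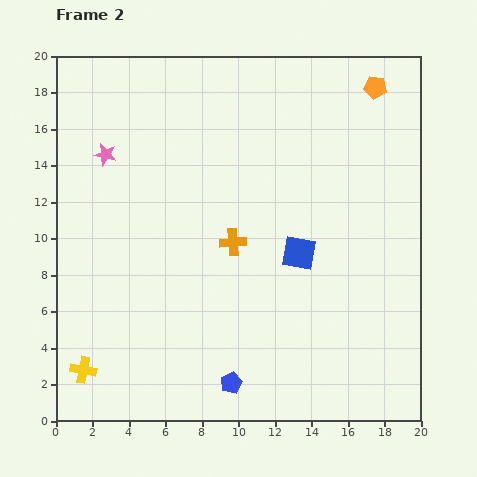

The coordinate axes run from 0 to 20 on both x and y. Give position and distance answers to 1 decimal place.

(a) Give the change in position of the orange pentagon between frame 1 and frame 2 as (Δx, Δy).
(1.3, 1.4)

The orange pentagon was at (16.2, 16.9) in frame 1 and (17.5, 18.3) in frame 2.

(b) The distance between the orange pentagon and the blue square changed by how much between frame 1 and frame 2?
+3.3

Distance in frame 1: 6.7. Distance in frame 2: 10.0.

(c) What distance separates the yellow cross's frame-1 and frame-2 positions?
5.3

The yellow cross moved from (5.7, 6.0) to (1.5, 2.8), a distance of √(4.2² + 3.2²) ≈ 5.3.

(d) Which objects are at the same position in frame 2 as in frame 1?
the pink star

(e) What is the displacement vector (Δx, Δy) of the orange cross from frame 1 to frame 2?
(-0.9, 1.5)

The orange cross was at (10.6, 8.3) in frame 1 and (9.7, 9.8) in frame 2.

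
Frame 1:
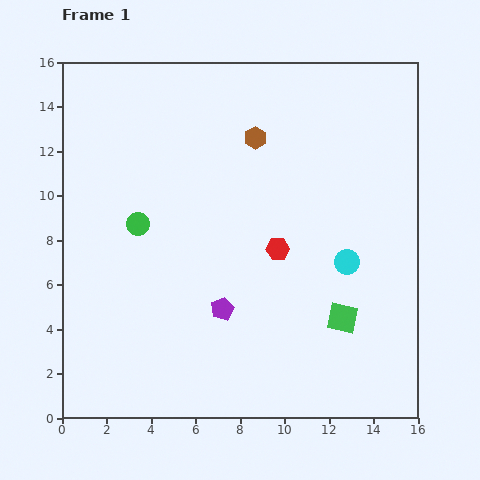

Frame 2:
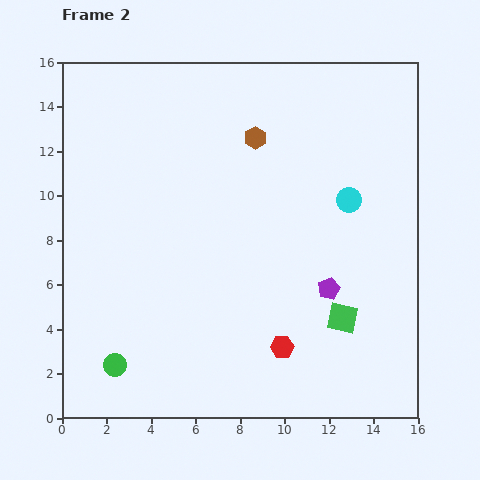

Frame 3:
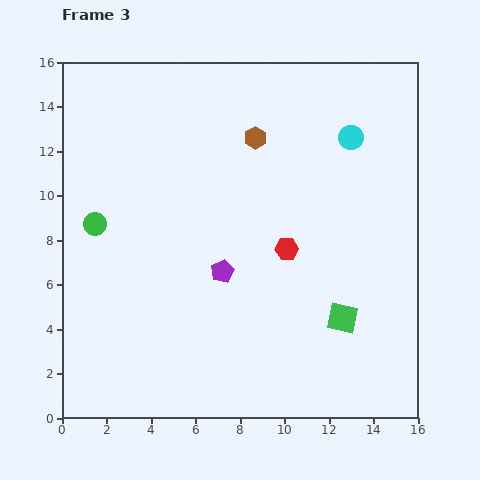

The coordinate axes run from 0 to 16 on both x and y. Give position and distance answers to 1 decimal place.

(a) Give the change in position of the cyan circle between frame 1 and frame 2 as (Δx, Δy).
(0.1, 2.8)

The cyan circle was at (12.8, 7.0) in frame 1 and (12.9, 9.8) in frame 2.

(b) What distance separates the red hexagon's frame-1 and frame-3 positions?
0.4

The red hexagon moved from (9.7, 7.6) to (10.1, 7.6), a distance of √(0.4² + 0.0²) ≈ 0.4.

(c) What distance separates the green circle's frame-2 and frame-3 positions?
6.4

The green circle moved from (2.4, 2.4) to (1.5, 8.7), a distance of √(0.9² + 6.3²) ≈ 6.4.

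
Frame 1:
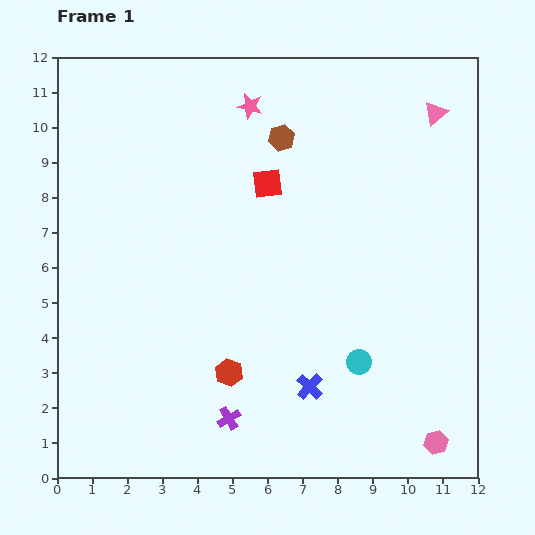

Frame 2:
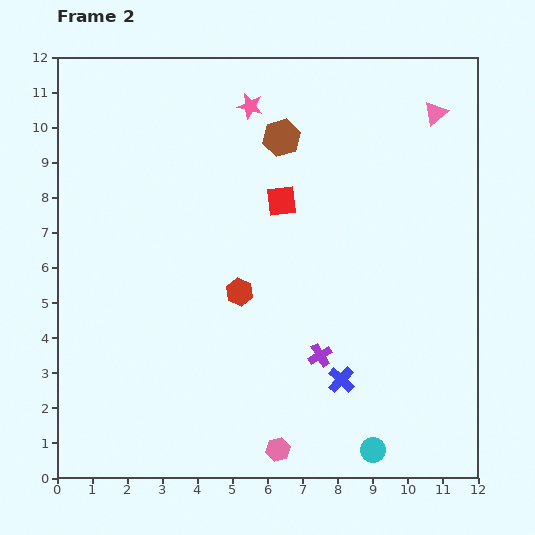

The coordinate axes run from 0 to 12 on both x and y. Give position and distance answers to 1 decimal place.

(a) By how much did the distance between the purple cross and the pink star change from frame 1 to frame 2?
-1.5

Distance in frame 1: 8.9. Distance in frame 2: 7.4.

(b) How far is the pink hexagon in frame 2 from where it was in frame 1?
4.5

The pink hexagon moved from (10.8, 1.0) to (6.3, 0.8), a distance of √(4.5² + 0.2²) ≈ 4.5.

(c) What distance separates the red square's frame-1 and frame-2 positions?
0.6

The red square moved from (6.0, 8.4) to (6.4, 7.9), a distance of √(0.4² + 0.5²) ≈ 0.6.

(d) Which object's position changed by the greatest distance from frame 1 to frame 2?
the pink hexagon

(moved 4.5; next 3.2)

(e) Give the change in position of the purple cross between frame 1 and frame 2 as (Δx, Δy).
(2.6, 1.8)

The purple cross was at (4.9, 1.7) in frame 1 and (7.5, 3.5) in frame 2.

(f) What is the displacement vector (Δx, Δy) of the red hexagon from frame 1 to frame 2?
(0.3, 2.3)

The red hexagon was at (4.9, 3.0) in frame 1 and (5.2, 5.3) in frame 2.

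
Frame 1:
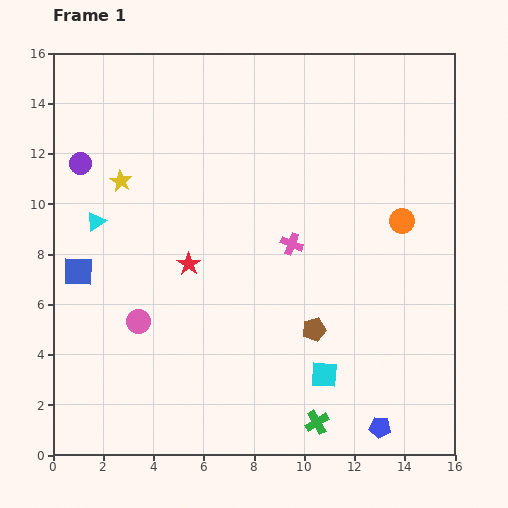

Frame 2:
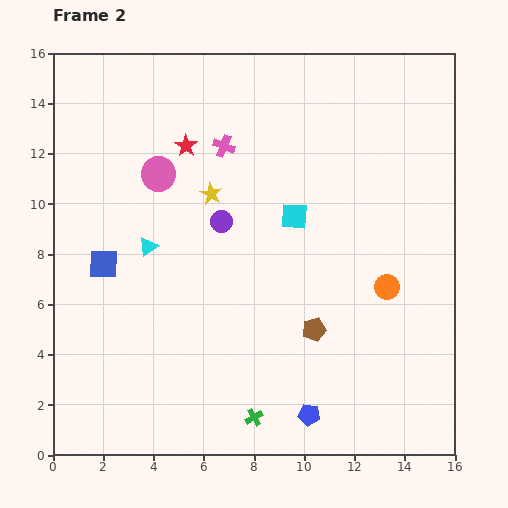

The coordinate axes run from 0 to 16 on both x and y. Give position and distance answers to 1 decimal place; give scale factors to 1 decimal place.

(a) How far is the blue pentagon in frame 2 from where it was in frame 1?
2.8

The blue pentagon moved from (13.0, 1.1) to (10.2, 1.6), a distance of √(2.8² + 0.5²) ≈ 2.8.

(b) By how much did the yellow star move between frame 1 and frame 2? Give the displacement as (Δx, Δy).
(3.6, -0.5)

The yellow star was at (2.7, 10.9) in frame 1 and (6.3, 10.4) in frame 2.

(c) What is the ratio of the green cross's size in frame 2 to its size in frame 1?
0.7×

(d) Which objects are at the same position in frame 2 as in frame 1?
the brown pentagon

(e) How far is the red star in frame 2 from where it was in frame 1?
4.7

The red star moved from (5.4, 7.6) to (5.3, 12.3), a distance of √(0.1² + 4.7²) ≈ 4.7.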